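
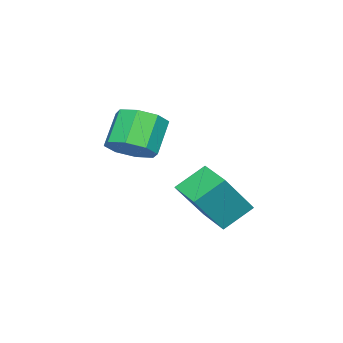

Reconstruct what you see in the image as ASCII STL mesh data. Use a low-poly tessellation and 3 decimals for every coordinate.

solid 
facet normal -0.569 0.251 -0.783
outer loop
vertex -3.624 -0.075 0.746
vertex -2.803 1.138 0.538
vertex -2.726 -0.837 -0.15
endloop
endfacet
facet normal -0.555 -0.820 0.141
outer loop
vertex -1.497 -1.378 1.542
vertex -3.624 -0.075 0.746
vertex -2.726 -0.837 -0.15
endloop
endfacet
facet normal -0.569 0.251 -0.783
outer loop
vertex -2.726 -0.837 -0.15
vertex -2.803 1.138 0.538
vertex -1.905 0.377 -0.358
endloop
endfacet
facet normal 0.607 -0.514 -0.606
outer loop
vertex -1.905 0.377 -0.358
vertex -1.497 -1.378 1.542
vertex -2.726 -0.837 -0.15
endloop
endfacet
facet normal -0.607 0.515 0.605
outer loop
vertex -3.624 -0.075 0.746
vertex -1.574 0.597 2.23
vertex -2.803 1.138 0.538
endloop
endfacet
facet normal -0.555 -0.820 0.140
outer loop
vertex -2.395 -0.617 2.438
vertex -3.624 -0.075 0.746
vertex -1.497 -1.378 1.542
endloop
endfacet
facet normal -0.607 0.514 0.606
outer loop
vertex -2.395 -0.617 2.438
vertex -1.574 0.597 2.23
vertex -3.624 -0.075 0.746
endloop
endfacet
facet normal 0.555 0.820 -0.141
outer loop
vertex -2.803 1.138 0.538
vertex -1.574 0.597 2.23
vertex -1.905 0.377 -0.358
endloop
endfacet
facet normal 0.607 -0.515 -0.606
outer loop
vertex -0.676 -0.165 1.334
vertex -1.497 -1.378 1.542
vertex -1.905 0.377 -0.358
endloop
endfacet
facet normal 0.555 0.820 -0.141
outer loop
vertex -1.905 0.377 -0.358
vertex -1.574 0.597 2.23
vertex -0.676 -0.165 1.334
endloop
endfacet
facet normal 0.569 -0.251 0.783
outer loop
vertex -0.676 -0.165 1.334
vertex -2.395 -0.617 2.438
vertex -1.497 -1.378 1.542
endloop
endfacet
facet normal 0.569 -0.251 0.783
outer loop
vertex -1.574 0.597 2.23
vertex -2.395 -0.617 2.438
vertex -0.676 -0.165 1.334
endloop
endfacet
facet normal 0.632 0.055 -0.773
outer loop
vertex -1.989 -4.388 3.103
vertex -2.689 -3.834 2.57
vertex -1.912 -3.604 3.222
endloop
endfacet
facet normal 0.769 -0.169 0.616
outer loop
vertex -1.989 -4.388 3.103
vertex -1.912 -3.604 3.222
vertex -3.05 -4.48 4.402
endloop
endfacet
facet normal 0.769 -0.169 0.616
outer loop
vertex -3.05 -4.48 4.402
vertex -1.912 -3.604 3.222
vertex -2.973 -3.697 4.521
endloop
endfacet
facet normal -0.631 -0.056 0.774
outer loop
vertex -3.05 -4.48 4.402
vertex -2.973 -3.697 4.521
vertex -3.751 -3.926 3.87
endloop
endfacet
facet normal 0.632 0.055 -0.773
outer loop
vertex -1.912 -3.604 3.222
vertex -2.689 -3.834 2.57
vertex -2.29 -2.955 2.959
endloop
endfacet
facet normal 0.612 0.576 0.541
outer loop
vertex -1.912 -3.604 3.222
vertex -2.29 -2.955 2.959
vertex -2.973 -3.697 4.521
endloop
endfacet
facet normal 0.612 0.577 0.541
outer loop
vertex -2.973 -3.697 4.521
vertex -2.29 -2.955 2.959
vertex -3.352 -3.048 4.258
endloop
endfacet
facet normal -0.631 -0.055 0.774
outer loop
vertex -2.973 -3.697 4.521
vertex -3.352 -3.048 4.258
vertex -3.751 -3.926 3.87
endloop
endfacet
facet normal 0.632 0.056 -0.773
outer loop
vertex -2.29 -2.955 2.959
vertex -2.689 -3.834 2.57
vertex -2.903 -2.821 2.468
endloop
endfacet
facet normal 0.096 0.984 0.149
outer loop
vertex -2.29 -2.955 2.959
vertex -2.903 -2.821 2.468
vertex -3.352 -3.048 4.258
endloop
endfacet
facet normal 0.097 0.984 0.149
outer loop
vertex -3.352 -3.048 4.258
vertex -2.903 -2.821 2.468
vertex -3.964 -2.913 3.767
endloop
endfacet
facet normal -0.632 -0.054 0.773
outer loop
vertex -3.352 -3.048 4.258
vertex -3.964 -2.913 3.767
vertex -3.751 -3.926 3.87
endloop
endfacet
facet normal 0.631 0.055 -0.774
outer loop
vertex -2.903 -2.821 2.468
vertex -2.689 -3.834 2.57
vertex -3.39 -3.28 2.038
endloop
endfacet
facet normal -0.476 0.815 -0.331
outer loop
vertex -2.903 -2.821 2.468
vertex -3.39 -3.28 2.038
vertex -3.964 -2.913 3.767
endloop
endfacet
facet normal -0.476 0.815 -0.331
outer loop
vertex -3.964 -2.913 3.767
vertex -3.39 -3.28 2.038
vertex -4.451 -3.372 3.337
endloop
endfacet
facet normal -0.632 -0.054 0.773
outer loop
vertex -3.964 -2.913 3.767
vertex -4.451 -3.372 3.337
vertex -3.751 -3.926 3.87
endloop
endfacet
facet normal 0.631 0.056 -0.774
outer loop
vertex -3.39 -3.28 2.038
vertex -2.689 -3.834 2.57
vertex -3.467 -4.063 1.919
endloop
endfacet
facet normal -0.769 0.169 -0.616
outer loop
vertex -3.39 -3.28 2.038
vertex -3.467 -4.063 1.919
vertex -4.451 -3.372 3.337
endloop
endfacet
facet normal -0.769 0.169 -0.616
outer loop
vertex -4.451 -3.372 3.337
vertex -3.467 -4.063 1.919
vertex -4.528 -4.156 3.218
endloop
endfacet
facet normal -0.632 -0.055 0.773
outer loop
vertex -4.451 -3.372 3.337
vertex -4.528 -4.156 3.218
vertex -3.751 -3.926 3.87
endloop
endfacet
facet normal 0.631 0.055 -0.774
outer loop
vertex -3.467 -4.063 1.919
vertex -2.689 -3.834 2.57
vertex -3.088 -4.712 2.182
endloop
endfacet
facet normal -0.612 -0.577 -0.541
outer loop
vertex -3.467 -4.063 1.919
vertex -3.088 -4.712 2.182
vertex -4.528 -4.156 3.218
endloop
endfacet
facet normal -0.612 -0.576 -0.542
outer loop
vertex -4.528 -4.156 3.218
vertex -3.088 -4.712 2.182
vertex -4.15 -4.805 3.481
endloop
endfacet
facet normal -0.632 -0.055 0.773
outer loop
vertex -4.528 -4.156 3.218
vertex -4.15 -4.805 3.481
vertex -3.751 -3.926 3.87
endloop
endfacet
facet normal 0.632 0.054 -0.773
outer loop
vertex -3.088 -4.712 2.182
vertex -2.689 -3.834 2.57
vertex -2.476 -4.847 2.673
endloop
endfacet
facet normal -0.097 -0.984 -0.150
outer loop
vertex -3.088 -4.712 2.182
vertex -2.476 -4.847 2.673
vertex -4.15 -4.805 3.481
endloop
endfacet
facet normal -0.096 -0.984 -0.148
outer loop
vertex -4.15 -4.805 3.481
vertex -2.476 -4.847 2.673
vertex -3.537 -4.939 3.972
endloop
endfacet
facet normal -0.632 -0.056 0.773
outer loop
vertex -4.15 -4.805 3.481
vertex -3.537 -4.939 3.972
vertex -3.751 -3.926 3.87
endloop
endfacet
facet normal 0.632 0.054 -0.773
outer loop
vertex -2.476 -4.847 2.673
vertex -2.689 -3.834 2.57
vertex -1.989 -4.388 3.103
endloop
endfacet
facet normal 0.476 -0.815 0.331
outer loop
vertex -2.476 -4.847 2.673
vertex -1.989 -4.388 3.103
vertex -3.537 -4.939 3.972
endloop
endfacet
facet normal 0.476 -0.815 0.331
outer loop
vertex -3.537 -4.939 3.972
vertex -1.989 -4.388 3.103
vertex -3.05 -4.48 4.402
endloop
endfacet
facet normal -0.631 -0.055 0.774
outer loop
vertex -3.537 -4.939 3.972
vertex -3.05 -4.48 4.402
vertex -3.751 -3.926 3.87
endloop
endfacet

endsolid


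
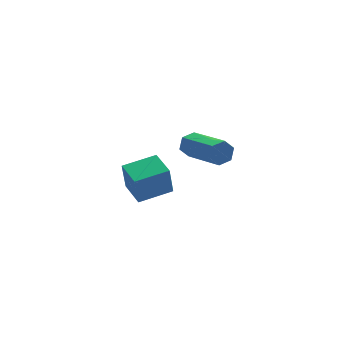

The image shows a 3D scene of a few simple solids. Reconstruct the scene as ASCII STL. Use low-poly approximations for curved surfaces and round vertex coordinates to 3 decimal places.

solid 
facet normal -0.268 0.911 -0.315
outer loop
vertex -1.064 -2.276 1.55
vertex -1.442 -2.223 2.025
vertex -0.863 -2.036 2.073
endloop
endfacet
facet normal 0.906 0.125 -0.405
outer loop
vertex -1.064 -2.276 1.55
vertex -0.863 -2.036 2.073
vertex -0.48 -4.271 2.239
endloop
endfacet
facet normal 0.906 0.125 -0.405
outer loop
vertex -0.48 -4.271 2.239
vertex -0.863 -2.036 2.073
vertex -0.279 -4.031 2.763
endloop
endfacet
facet normal 0.267 -0.911 0.315
outer loop
vertex -0.48 -4.271 2.239
vertex -0.279 -4.031 2.763
vertex -0.858 -4.217 2.715
endloop
endfacet
facet normal -0.268 0.911 -0.314
outer loop
vertex -0.863 -2.036 2.073
vertex -1.442 -2.223 2.025
vertex -1.241 -1.983 2.549
endloop
endfacet
facet normal 0.738 0.403 0.541
outer loop
vertex -0.863 -2.036 2.073
vertex -1.241 -1.983 2.549
vertex -0.279 -4.031 2.763
endloop
endfacet
facet normal 0.738 0.403 0.541
outer loop
vertex -0.279 -4.031 2.763
vertex -1.241 -1.983 2.549
vertex -0.657 -3.978 3.239
endloop
endfacet
facet normal 0.267 -0.911 0.313
outer loop
vertex -0.279 -4.031 2.763
vertex -0.657 -3.978 3.239
vertex -0.858 -4.217 2.715
endloop
endfacet
facet normal -0.267 0.911 -0.315
outer loop
vertex -1.241 -1.983 2.549
vertex -1.442 -2.223 2.025
vertex -1.82 -2.169 2.501
endloop
endfacet
facet normal -0.168 0.278 0.946
outer loop
vertex -1.241 -1.983 2.549
vertex -1.82 -2.169 2.501
vertex -0.657 -3.978 3.239
endloop
endfacet
facet normal -0.169 0.277 0.946
outer loop
vertex -0.657 -3.978 3.239
vertex -1.82 -2.169 2.501
vertex -1.236 -4.164 3.19
endloop
endfacet
facet normal 0.266 -0.911 0.314
outer loop
vertex -0.657 -3.978 3.239
vertex -1.236 -4.164 3.19
vertex -0.858 -4.217 2.715
endloop
endfacet
facet normal -0.267 0.911 -0.315
outer loop
vertex -1.82 -2.169 2.501
vertex -1.442 -2.223 2.025
vertex -2.021 -2.409 1.977
endloop
endfacet
facet normal -0.906 -0.125 0.405
outer loop
vertex -1.82 -2.169 2.501
vertex -2.021 -2.409 1.977
vertex -1.236 -4.164 3.19
endloop
endfacet
facet normal -0.906 -0.125 0.405
outer loop
vertex -1.236 -4.164 3.19
vertex -2.021 -2.409 1.977
vertex -1.437 -4.404 2.667
endloop
endfacet
facet normal 0.268 -0.911 0.315
outer loop
vertex -1.236 -4.164 3.19
vertex -1.437 -4.404 2.667
vertex -0.858 -4.217 2.715
endloop
endfacet
facet normal -0.267 0.911 -0.313
outer loop
vertex -2.021 -2.409 1.977
vertex -1.442 -2.223 2.025
vertex -1.643 -2.462 1.501
endloop
endfacet
facet normal -0.738 -0.403 -0.541
outer loop
vertex -2.021 -2.409 1.977
vertex -1.643 -2.462 1.501
vertex -1.437 -4.404 2.667
endloop
endfacet
facet normal -0.738 -0.403 -0.541
outer loop
vertex -1.437 -4.404 2.667
vertex -1.643 -2.462 1.501
vertex -1.059 -4.457 2.191
endloop
endfacet
facet normal 0.268 -0.911 0.314
outer loop
vertex -1.437 -4.404 2.667
vertex -1.059 -4.457 2.191
vertex -0.858 -4.217 2.715
endloop
endfacet
facet normal -0.266 0.911 -0.314
outer loop
vertex -1.643 -2.462 1.501
vertex -1.442 -2.223 2.025
vertex -1.064 -2.276 1.55
endloop
endfacet
facet normal 0.169 -0.278 -0.946
outer loop
vertex -1.643 -2.462 1.501
vertex -1.064 -2.276 1.55
vertex -1.059 -4.457 2.191
endloop
endfacet
facet normal 0.168 -0.278 -0.946
outer loop
vertex -1.059 -4.457 2.191
vertex -1.064 -2.276 1.55
vertex -0.48 -4.271 2.239
endloop
endfacet
facet normal 0.267 -0.911 0.315
outer loop
vertex -1.059 -4.457 2.191
vertex -0.48 -4.271 2.239
vertex -0.858 -4.217 2.715
endloop
endfacet
facet normal -0.986 -0.085 -0.142
outer loop
vertex -2.913 0.898 -2.182
vertex -3.048 2.298 -2.084
vertex -2.709 1.021 -3.673
endloop
endfacet
facet normal 0.096 -0.993 -0.069
outer loop
vertex -1.072 1.162 -3.436
vertex -2.913 0.898 -2.182
vertex -2.709 1.021 -3.673
endloop
endfacet
facet normal -0.986 -0.084 -0.143
outer loop
vertex -2.709 1.021 -3.673
vertex -3.048 2.298 -2.084
vertex -2.843 2.421 -3.575
endloop
endfacet
facet normal 0.136 0.082 -0.987
outer loop
vertex -2.843 2.421 -3.575
vertex -1.072 1.162 -3.436
vertex -2.709 1.021 -3.673
endloop
endfacet
facet normal -0.136 -0.082 0.987
outer loop
vertex -2.913 0.898 -2.182
vertex -1.411 2.439 -1.847
vertex -3.048 2.298 -2.084
endloop
endfacet
facet normal 0.096 -0.993 -0.069
outer loop
vertex -1.277 1.039 -1.945
vertex -2.913 0.898 -2.182
vertex -1.072 1.162 -3.436
endloop
endfacet
facet normal -0.136 -0.082 0.987
outer loop
vertex -1.277 1.039 -1.945
vertex -1.411 2.439 -1.847
vertex -2.913 0.898 -2.182
endloop
endfacet
facet normal -0.095 0.993 0.069
outer loop
vertex -3.048 2.298 -2.084
vertex -1.411 2.439 -1.847
vertex -2.843 2.421 -3.575
endloop
endfacet
facet normal 0.136 0.082 -0.987
outer loop
vertex -1.207 2.562 -3.338
vertex -1.072 1.162 -3.436
vertex -2.843 2.421 -3.575
endloop
endfacet
facet normal -0.096 0.993 0.069
outer loop
vertex -2.843 2.421 -3.575
vertex -1.411 2.439 -1.847
vertex -1.207 2.562 -3.338
endloop
endfacet
facet normal 0.986 0.085 0.143
outer loop
vertex -1.207 2.562 -3.338
vertex -1.277 1.039 -1.945
vertex -1.072 1.162 -3.436
endloop
endfacet
facet normal 0.986 0.084 0.142
outer loop
vertex -1.411 2.439 -1.847
vertex -1.277 1.039 -1.945
vertex -1.207 2.562 -3.338
endloop
endfacet

endsolid


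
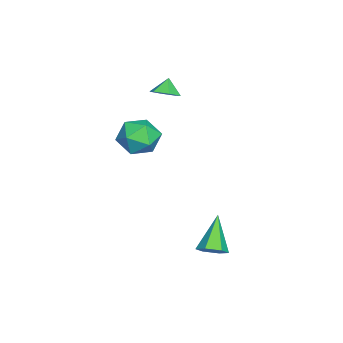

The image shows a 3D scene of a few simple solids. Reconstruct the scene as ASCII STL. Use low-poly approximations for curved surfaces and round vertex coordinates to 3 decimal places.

solid 
facet normal 0.553 -0.069 -0.830
outer loop
vertex -1.389 -2.042 3.19
vertex -2.03 -2.385 2.791
vertex -1.932 -1.561 2.788
endloop
endfacet
facet normal 0.099 0.701 0.706
outer loop
vertex -1.389 -2.042 3.19
vertex -1.932 -1.561 2.788
vertex -2.59 -2.315 3.629
endloop
endfacet
facet normal 0.554 -0.069 -0.830
outer loop
vertex -1.932 -1.561 2.788
vertex -2.03 -2.385 2.791
vertex -2.574 -1.904 2.388
endloop
endfacet
facet normal -0.573 0.780 0.251
outer loop
vertex -1.932 -1.561 2.788
vertex -2.574 -1.904 2.388
vertex -2.59 -2.315 3.629
endloop
endfacet
facet normal 0.553 -0.070 -0.830
outer loop
vertex -2.574 -1.904 2.388
vertex -2.03 -2.385 2.791
vertex -2.672 -2.728 2.392
endloop
endfacet
facet normal -0.993 0.118 0.026
outer loop
vertex -2.574 -1.904 2.388
vertex -2.672 -2.728 2.392
vertex -2.59 -2.315 3.629
endloop
endfacet
facet normal 0.553 -0.069 -0.830
outer loop
vertex -2.672 -2.728 2.392
vertex -2.03 -2.385 2.791
vertex -2.129 -3.209 2.794
endloop
endfacet
facet normal -0.740 -0.621 0.257
outer loop
vertex -2.672 -2.728 2.392
vertex -2.129 -3.209 2.794
vertex -2.59 -2.315 3.629
endloop
endfacet
facet normal 0.554 -0.070 -0.830
outer loop
vertex -2.129 -3.209 2.794
vertex -2.03 -2.385 2.791
vertex -1.487 -2.866 3.194
endloop
endfacet
facet normal -0.069 -0.700 0.711
outer loop
vertex -2.129 -3.209 2.794
vertex -1.487 -2.866 3.194
vertex -2.59 -2.315 3.629
endloop
endfacet
facet normal 0.554 -0.070 -0.830
outer loop
vertex -1.487 -2.866 3.194
vertex -2.03 -2.385 2.791
vertex -1.389 -2.042 3.19
endloop
endfacet
facet normal 0.351 -0.037 0.936
outer loop
vertex -1.487 -2.866 3.194
vertex -1.389 -2.042 3.19
vertex -2.59 -2.315 3.629
endloop
endfacet
facet normal -0.326 0.628 0.706
outer loop
vertex -0.201 -2.14 0.963
vertex -0.824 -3.069 1.502
vertex 0.349 -2.833 1.833
endloop
endfacet
facet normal 0.314 0.829 0.462
outer loop
vertex -0.201 -2.14 0.963
vertex 0.349 -2.833 1.833
vertex 0.976 -2.503 0.814
endloop
endfacet
facet normal 0.258 0.935 -0.242
outer loop
vertex -0.201 -2.14 0.963
vertex 0.976 -2.503 0.814
vertex 0.191 -2.535 -0.146
endloop
endfacet
facet normal -0.416 0.800 -0.432
outer loop
vertex -0.201 -2.14 0.963
vertex 0.191 -2.535 -0.146
vertex -0.921 -2.884 0.279
endloop
endfacet
facet normal -0.777 0.610 0.154
outer loop
vertex -0.201 -2.14 0.963
vertex -0.921 -2.884 0.279
vertex -0.824 -3.069 1.502
endloop
endfacet
facet normal 0.770 0.290 0.568
outer loop
vertex 0.976 -2.503 0.814
vertex 0.349 -2.833 1.833
vertex 1.081 -3.656 1.261
endloop
endfacet
facet normal -0.265 -0.035 0.964
outer loop
vertex 0.349 -2.833 1.833
vertex -0.824 -3.069 1.502
vertex -0.031 -4.005 1.686
endloop
endfacet
facet normal -0.996 -0.064 0.069
outer loop
vertex -0.824 -3.069 1.502
vertex -0.921 -2.884 0.279
vertex -0.816 -4.037 0.726
endloop
endfacet
facet normal -0.412 0.244 -0.878
outer loop
vertex -0.921 -2.884 0.279
vertex 0.191 -2.535 -0.146
vertex -0.189 -3.707 -0.293
endloop
endfacet
facet normal 0.679 0.463 -0.570
outer loop
vertex 0.191 -2.535 -0.146
vertex 0.976 -2.503 0.814
vertex 0.984 -3.471 0.038
endloop
endfacet
facet normal 0.416 -0.800 0.432
outer loop
vertex 0.361 -4.4 0.577
vertex 1.081 -3.656 1.261
vertex -0.031 -4.005 1.686
endloop
endfacet
facet normal -0.258 -0.935 0.242
outer loop
vertex 0.361 -4.4 0.577
vertex -0.031 -4.005 1.686
vertex -0.816 -4.037 0.726
endloop
endfacet
facet normal -0.314 -0.829 -0.462
outer loop
vertex 0.361 -4.4 0.577
vertex -0.816 -4.037 0.726
vertex -0.189 -3.707 -0.293
endloop
endfacet
facet normal 0.326 -0.628 -0.706
outer loop
vertex 0.361 -4.4 0.577
vertex -0.189 -3.707 -0.293
vertex 0.984 -3.471 0.038
endloop
endfacet
facet normal 0.777 -0.610 -0.154
outer loop
vertex 0.361 -4.4 0.577
vertex 0.984 -3.471 0.038
vertex 1.081 -3.656 1.261
endloop
endfacet
facet normal 0.412 -0.244 0.878
outer loop
vertex -0.031 -4.005 1.686
vertex 1.081 -3.656 1.261
vertex 0.349 -2.833 1.833
endloop
endfacet
facet normal -0.679 -0.463 0.570
outer loop
vertex -0.816 -4.037 0.726
vertex -0.031 -4.005 1.686
vertex -0.824 -3.069 1.502
endloop
endfacet
facet normal -0.770 -0.290 -0.568
outer loop
vertex -0.189 -3.707 -0.293
vertex -0.816 -4.037 0.726
vertex -0.921 -2.884 0.279
endloop
endfacet
facet normal 0.265 0.035 -0.964
outer loop
vertex 0.984 -3.471 0.038
vertex -0.189 -3.707 -0.293
vertex 0.191 -2.535 -0.146
endloop
endfacet
facet normal 0.996 0.064 -0.069
outer loop
vertex 1.081 -3.656 1.261
vertex 0.984 -3.471 0.038
vertex 0.976 -2.503 0.814
endloop
endfacet
facet normal 0.695 0.010 -0.719
outer loop
vertex 4.782 1.858 -3.677
vertex 4.357 1.31 -4.095
vertex 4.225 2.101 -4.212
endloop
endfacet
facet normal -0.013 0.905 0.425
outer loop
vertex 4.782 1.858 -3.677
vertex 4.225 2.101 -4.212
vertex 2.843 1.29 -2.525
endloop
endfacet
facet normal 0.693 0.009 -0.720
outer loop
vertex 4.225 2.101 -4.212
vertex 4.357 1.31 -4.095
vertex 3.799 1.553 -4.629
endloop
endfacet
facet normal -0.681 0.698 -0.222
outer loop
vertex 4.225 2.101 -4.212
vertex 3.799 1.553 -4.629
vertex 2.843 1.29 -2.525
endloop
endfacet
facet normal 0.693 0.009 -0.720
outer loop
vertex 3.799 1.553 -4.629
vertex 4.357 1.31 -4.095
vertex 3.931 0.762 -4.512
endloop
endfacet
facet normal -0.880 -0.210 -0.426
outer loop
vertex 3.799 1.553 -4.629
vertex 3.931 0.762 -4.512
vertex 2.843 1.29 -2.525
endloop
endfacet
facet normal 0.693 0.009 -0.720
outer loop
vertex 3.931 0.762 -4.512
vertex 4.357 1.31 -4.095
vertex 4.489 0.52 -3.978
endloop
endfacet
facet normal -0.411 -0.911 0.017
outer loop
vertex 3.931 0.762 -4.512
vertex 4.489 0.52 -3.978
vertex 2.843 1.29 -2.525
endloop
endfacet
facet normal 0.695 0.010 -0.719
outer loop
vertex 4.489 0.52 -3.978
vertex 4.357 1.31 -4.095
vertex 4.914 1.068 -3.56
endloop
endfacet
facet normal 0.256 -0.704 0.663
outer loop
vertex 4.489 0.52 -3.978
vertex 4.914 1.068 -3.56
vertex 2.843 1.29 -2.525
endloop
endfacet
facet normal 0.695 0.010 -0.719
outer loop
vertex 4.914 1.068 -3.56
vertex 4.357 1.31 -4.095
vertex 4.782 1.858 -3.677
endloop
endfacet
facet normal 0.455 0.204 0.867
outer loop
vertex 4.914 1.068 -3.56
vertex 4.782 1.858 -3.677
vertex 2.843 1.29 -2.525
endloop
endfacet

endsolid


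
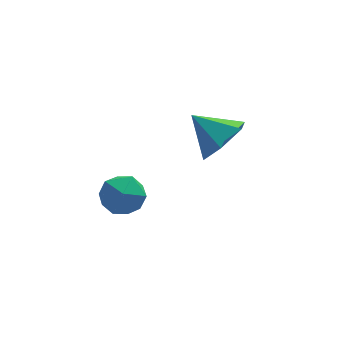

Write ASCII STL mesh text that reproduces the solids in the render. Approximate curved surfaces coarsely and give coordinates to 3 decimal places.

solid 
facet normal -0.129 -0.142 0.981
outer loop
vertex -1.728 -2.426 -1.56
vertex -1.262 -3.187 -1.609
vertex -0.842 -2.415 -1.442
endloop
endfacet
facet normal -0.117 0.554 0.824
outer loop
vertex -1.728 -2.426 -1.56
vertex -0.842 -2.415 -1.442
vertex -1.236 -1.776 -1.927
endloop
endfacet
facet normal -0.638 0.683 0.355
outer loop
vertex -1.728 -2.426 -1.56
vertex -1.236 -1.776 -1.927
vertex -1.899 -2.152 -2.394
endloop
endfacet
facet normal -0.973 0.068 0.222
outer loop
vertex -1.728 -2.426 -1.56
vertex -1.899 -2.152 -2.394
vertex -1.915 -3.024 -2.197
endloop
endfacet
facet normal -0.659 -0.442 0.609
outer loop
vertex -1.728 -2.426 -1.56
vertex -1.915 -3.024 -2.197
vertex -1.262 -3.187 -1.609
endloop
endfacet
facet normal 0.507 0.697 0.507
outer loop
vertex -1.236 -1.776 -1.927
vertex -0.842 -2.415 -1.442
vertex -0.465 -2.136 -2.203
endloop
endfacet
facet normal 0.486 -0.429 0.762
outer loop
vertex -0.842 -2.415 -1.442
vertex -1.262 -3.187 -1.609
vertex -0.481 -3.008 -2.006
endloop
endfacet
facet normal -0.371 -0.915 0.158
outer loop
vertex -1.262 -3.187 -1.609
vertex -1.915 -3.024 -2.197
vertex -1.144 -3.384 -2.473
endloop
endfacet
facet normal -0.879 -0.090 -0.468
outer loop
vertex -1.915 -3.024 -2.197
vertex -1.899 -2.152 -2.394
vertex -1.538 -2.745 -2.958
endloop
endfacet
facet normal -0.336 0.907 -0.253
outer loop
vertex -1.899 -2.152 -2.394
vertex -1.236 -1.776 -1.927
vertex -1.118 -1.973 -2.791
endloop
endfacet
facet normal 0.973 -0.068 -0.222
outer loop
vertex -0.652 -2.734 -2.84
vertex -0.465 -2.136 -2.203
vertex -0.481 -3.008 -2.006
endloop
endfacet
facet normal 0.638 -0.683 -0.355
outer loop
vertex -0.652 -2.734 -2.84
vertex -0.481 -3.008 -2.006
vertex -1.144 -3.384 -2.473
endloop
endfacet
facet normal 0.117 -0.554 -0.824
outer loop
vertex -0.652 -2.734 -2.84
vertex -1.144 -3.384 -2.473
vertex -1.538 -2.745 -2.958
endloop
endfacet
facet normal 0.129 0.142 -0.981
outer loop
vertex -0.652 -2.734 -2.84
vertex -1.538 -2.745 -2.958
vertex -1.118 -1.973 -2.791
endloop
endfacet
facet normal 0.659 0.442 -0.609
outer loop
vertex -0.652 -2.734 -2.84
vertex -1.118 -1.973 -2.791
vertex -0.465 -2.136 -2.203
endloop
endfacet
facet normal 0.879 0.090 0.468
outer loop
vertex -0.481 -3.008 -2.006
vertex -0.465 -2.136 -2.203
vertex -0.842 -2.415 -1.442
endloop
endfacet
facet normal 0.336 -0.907 0.253
outer loop
vertex -1.144 -3.384 -2.473
vertex -0.481 -3.008 -2.006
vertex -1.262 -3.187 -1.609
endloop
endfacet
facet normal -0.507 -0.697 -0.507
outer loop
vertex -1.538 -2.745 -2.958
vertex -1.144 -3.384 -2.473
vertex -1.915 -3.024 -2.197
endloop
endfacet
facet normal -0.486 0.429 -0.762
outer loop
vertex -1.118 -1.973 -2.791
vertex -1.538 -2.745 -2.958
vertex -1.899 -2.152 -2.394
endloop
endfacet
facet normal 0.371 0.915 -0.158
outer loop
vertex -0.465 -2.136 -2.203
vertex -1.118 -1.973 -2.791
vertex -1.236 -1.776 -1.927
endloop
endfacet
facet normal 0.648 -0.474 -0.596
outer loop
vertex 3.325 0.423 -1.888
vertex 2.812 0.822 -2.763
vertex 3.634 1.378 -2.312
endloop
endfacet
facet normal 0.268 0.317 0.910
outer loop
vertex 3.325 0.423 -1.888
vertex 3.634 1.378 -2.312
vertex 1.808 1.558 -1.837
endloop
endfacet
facet normal 0.648 -0.473 -0.597
outer loop
vertex 3.634 1.378 -2.312
vertex 2.812 0.822 -2.763
vertex 3.12 1.778 -3.187
endloop
endfacet
facet normal 0.176 0.930 0.322
outer loop
vertex 3.634 1.378 -2.312
vertex 3.12 1.778 -3.187
vertex 1.808 1.558 -1.837
endloop
endfacet
facet normal 0.647 -0.473 -0.597
outer loop
vertex 3.12 1.778 -3.187
vertex 2.812 0.822 -2.763
vertex 2.298 1.222 -3.637
endloop
endfacet
facet normal -0.429 0.859 -0.277
outer loop
vertex 3.12 1.778 -3.187
vertex 2.298 1.222 -3.637
vertex 1.808 1.558 -1.837
endloop
endfacet
facet normal 0.647 -0.474 -0.597
outer loop
vertex 2.298 1.222 -3.637
vertex 2.812 0.822 -2.763
vertex 1.989 0.267 -3.213
endloop
endfacet
facet normal -0.941 0.176 -0.289
outer loop
vertex 2.298 1.222 -3.637
vertex 1.989 0.267 -3.213
vertex 1.808 1.558 -1.837
endloop
endfacet
facet normal 0.647 -0.475 -0.597
outer loop
vertex 1.989 0.267 -3.213
vertex 2.812 0.822 -2.763
vertex 2.503 -0.133 -2.338
endloop
endfacet
facet normal -0.848 -0.437 0.299
outer loop
vertex 1.989 0.267 -3.213
vertex 2.503 -0.133 -2.338
vertex 1.808 1.558 -1.837
endloop
endfacet
facet normal 0.647 -0.475 -0.596
outer loop
vertex 2.503 -0.133 -2.338
vertex 2.812 0.822 -2.763
vertex 3.325 0.423 -1.888
endloop
endfacet
facet normal -0.244 -0.366 0.898
outer loop
vertex 2.503 -0.133 -2.338
vertex 3.325 0.423 -1.888
vertex 1.808 1.558 -1.837
endloop
endfacet

endsolid


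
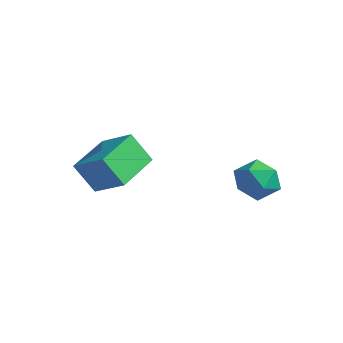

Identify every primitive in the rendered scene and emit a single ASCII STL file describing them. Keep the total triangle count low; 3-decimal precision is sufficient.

solid 
facet normal -0.861 0.073 0.503
outer loop
vertex 2.821 1.902 -2.277
vertex 2.953 0.99 -1.919
vertex 3.307 1.77 -1.426
endloop
endfacet
facet normal -0.556 0.713 0.428
outer loop
vertex 2.821 1.902 -2.277
vertex 3.307 1.77 -1.426
vertex 3.637 2.425 -2.088
endloop
endfacet
facet normal -0.474 0.838 -0.270
outer loop
vertex 2.821 1.902 -2.277
vertex 3.637 2.425 -2.088
vertex 3.488 2.05 -2.99
endloop
endfacet
facet normal -0.730 0.275 -0.626
outer loop
vertex 2.821 1.902 -2.277
vertex 3.488 2.05 -2.99
vertex 3.065 1.163 -2.886
endloop
endfacet
facet normal -0.969 -0.198 -0.148
outer loop
vertex 2.821 1.902 -2.277
vertex 3.065 1.163 -2.886
vertex 2.953 0.99 -1.919
endloop
endfacet
facet normal 0.093 0.684 0.723
outer loop
vertex 3.637 2.425 -2.088
vertex 3.307 1.77 -1.426
vertex 4.275 1.837 -1.614
endloop
endfacet
facet normal -0.400 -0.353 0.846
outer loop
vertex 3.307 1.77 -1.426
vertex 2.953 0.99 -1.919
vertex 3.852 0.95 -1.51
endloop
endfacet
facet normal -0.575 -0.791 -0.208
outer loop
vertex 2.953 0.99 -1.919
vertex 3.065 1.163 -2.886
vertex 3.703 0.575 -2.412
endloop
endfacet
facet normal -0.189 -0.025 -0.982
outer loop
vertex 3.065 1.163 -2.886
vertex 3.488 2.05 -2.99
vertex 4.033 1.23 -3.074
endloop
endfacet
facet normal 0.224 0.886 -0.405
outer loop
vertex 3.488 2.05 -2.99
vertex 3.637 2.425 -2.088
vertex 4.387 2.01 -2.581
endloop
endfacet
facet normal 0.730 -0.275 0.626
outer loop
vertex 4.519 1.098 -2.223
vertex 4.275 1.837 -1.614
vertex 3.852 0.95 -1.51
endloop
endfacet
facet normal 0.474 -0.838 0.270
outer loop
vertex 4.519 1.098 -2.223
vertex 3.852 0.95 -1.51
vertex 3.703 0.575 -2.412
endloop
endfacet
facet normal 0.556 -0.713 -0.428
outer loop
vertex 4.519 1.098 -2.223
vertex 3.703 0.575 -2.412
vertex 4.033 1.23 -3.074
endloop
endfacet
facet normal 0.861 -0.073 -0.503
outer loop
vertex 4.519 1.098 -2.223
vertex 4.033 1.23 -3.074
vertex 4.387 2.01 -2.581
endloop
endfacet
facet normal 0.969 0.198 0.148
outer loop
vertex 4.519 1.098 -2.223
vertex 4.387 2.01 -2.581
vertex 4.275 1.837 -1.614
endloop
endfacet
facet normal 0.189 0.025 0.982
outer loop
vertex 3.852 0.95 -1.51
vertex 4.275 1.837 -1.614
vertex 3.307 1.77 -1.426
endloop
endfacet
facet normal -0.224 -0.886 0.405
outer loop
vertex 3.703 0.575 -2.412
vertex 3.852 0.95 -1.51
vertex 2.953 0.99 -1.919
endloop
endfacet
facet normal -0.093 -0.684 -0.723
outer loop
vertex 4.033 1.23 -3.074
vertex 3.703 0.575 -2.412
vertex 3.065 1.163 -2.886
endloop
endfacet
facet normal 0.400 0.353 -0.846
outer loop
vertex 4.387 2.01 -2.581
vertex 4.033 1.23 -3.074
vertex 3.488 2.05 -2.99
endloop
endfacet
facet normal 0.575 0.791 0.208
outer loop
vertex 4.275 1.837 -1.614
vertex 4.387 2.01 -2.581
vertex 3.637 2.425 -2.088
endloop
endfacet
facet normal -0.369 -0.376 0.850
outer loop
vertex 0.802 -3.233 -0.939
vertex 0.028 -1.426 -0.476
vertex -0.511 -3.607 -1.674
endloop
endfacet
facet normal 0.383 -0.895 -0.229
outer loop
vertex 0.032 -3.054 -2.924
vertex 0.802 -3.233 -0.939
vertex -0.511 -3.607 -1.674
endloop
endfacet
facet normal -0.369 -0.376 0.850
outer loop
vertex -0.511 -3.607 -1.674
vertex 0.028 -1.426 -0.476
vertex -1.284 -1.799 -1.211
endloop
endfacet
facet normal -0.847 -0.241 -0.474
outer loop
vertex -1.284 -1.799 -1.211
vertex 0.032 -3.054 -2.924
vertex -0.511 -3.607 -1.674
endloop
endfacet
facet normal 0.847 0.241 0.474
outer loop
vertex 0.802 -3.233 -0.939
vertex 0.571 -0.873 -1.726
vertex 0.028 -1.426 -0.476
endloop
endfacet
facet normal 0.383 -0.895 -0.229
outer loop
vertex 1.344 -2.681 -2.189
vertex 0.802 -3.233 -0.939
vertex 0.032 -3.054 -2.924
endloop
endfacet
facet normal 0.847 0.241 0.474
outer loop
vertex 1.344 -2.681 -2.189
vertex 0.571 -0.873 -1.726
vertex 0.802 -3.233 -0.939
endloop
endfacet
facet normal -0.383 0.895 0.230
outer loop
vertex 0.028 -1.426 -0.476
vertex 0.571 -0.873 -1.726
vertex -1.284 -1.799 -1.211
endloop
endfacet
facet normal -0.847 -0.241 -0.474
outer loop
vertex -0.742 -1.247 -2.461
vertex 0.032 -3.054 -2.924
vertex -1.284 -1.799 -1.211
endloop
endfacet
facet normal -0.383 0.895 0.229
outer loop
vertex -1.284 -1.799 -1.211
vertex 0.571 -0.873 -1.726
vertex -0.742 -1.247 -2.461
endloop
endfacet
facet normal 0.369 0.376 -0.850
outer loop
vertex -0.742 -1.247 -2.461
vertex 1.344 -2.681 -2.189
vertex 0.032 -3.054 -2.924
endloop
endfacet
facet normal 0.369 0.375 -0.850
outer loop
vertex 0.571 -0.873 -1.726
vertex 1.344 -2.681 -2.189
vertex -0.742 -1.247 -2.461
endloop
endfacet

endsolid


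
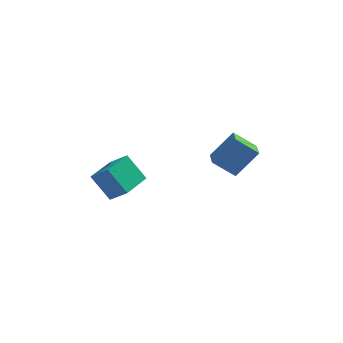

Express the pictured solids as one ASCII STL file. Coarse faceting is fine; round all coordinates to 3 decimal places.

solid 
facet normal -0.548 0.260 0.795
outer loop
vertex -2.013 -2.128 1.005
vertex -1.294 -0.755 1.052
vertex -2.702 -1.746 0.405
endloop
endfacet
facet normal -0.464 -0.885 -0.030
outer loop
vertex -1.946 -2.105 -0.692
vertex -2.013 -2.128 1.005
vertex -2.702 -1.746 0.405
endloop
endfacet
facet normal -0.548 0.260 0.795
outer loop
vertex -2.702 -1.746 0.405
vertex -1.294 -0.755 1.052
vertex -1.983 -0.374 0.452
endloop
endfacet
facet normal -0.696 0.385 -0.606
outer loop
vertex -1.983 -0.374 0.452
vertex -1.946 -2.105 -0.692
vertex -2.702 -1.746 0.405
endloop
endfacet
facet normal 0.696 -0.385 0.606
outer loop
vertex -2.013 -2.128 1.005
vertex -0.538 -1.114 -0.045
vertex -1.294 -0.755 1.052
endloop
endfacet
facet normal -0.463 -0.886 -0.030
outer loop
vertex -1.257 -2.486 -0.092
vertex -2.013 -2.128 1.005
vertex -1.946 -2.105 -0.692
endloop
endfacet
facet normal 0.696 -0.386 0.606
outer loop
vertex -1.257 -2.486 -0.092
vertex -0.538 -1.114 -0.045
vertex -2.013 -2.128 1.005
endloop
endfacet
facet normal 0.464 0.885 0.030
outer loop
vertex -1.294 -0.755 1.052
vertex -0.538 -1.114 -0.045
vertex -1.983 -0.374 0.452
endloop
endfacet
facet normal -0.696 0.385 -0.606
outer loop
vertex -1.227 -0.732 -0.645
vertex -1.946 -2.105 -0.692
vertex -1.983 -0.374 0.452
endloop
endfacet
facet normal 0.464 0.885 0.031
outer loop
vertex -1.983 -0.374 0.452
vertex -0.538 -1.114 -0.045
vertex -1.227 -0.732 -0.645
endloop
endfacet
facet normal 0.548 -0.260 -0.795
outer loop
vertex -1.227 -0.732 -0.645
vertex -1.257 -2.486 -0.092
vertex -1.946 -2.105 -0.692
endloop
endfacet
facet normal 0.548 -0.260 -0.795
outer loop
vertex -0.538 -1.114 -0.045
vertex -1.257 -2.486 -0.092
vertex -1.227 -0.732 -0.645
endloop
endfacet
facet normal -0.616 -0.171 -0.769
outer loop
vertex 2.082 0.237 0.096
vertex 2.024 1.367 -0.109
vertex 3.034 0.151 -0.647
endloop
endfacet
facet normal 0.051 -0.983 0.178
outer loop
vertex 3.976 0.413 0.529
vertex 2.082 0.237 0.096
vertex 3.034 0.151 -0.647
endloop
endfacet
facet normal -0.616 -0.172 -0.769
outer loop
vertex 3.034 0.151 -0.647
vertex 2.024 1.367 -0.109
vertex 2.975 1.281 -0.852
endloop
endfacet
facet normal 0.786 -0.070 -0.614
outer loop
vertex 2.975 1.281 -0.852
vertex 3.976 0.413 0.529
vertex 3.034 0.151 -0.647
endloop
endfacet
facet normal -0.786 0.071 0.614
outer loop
vertex 2.082 0.237 0.096
vertex 2.966 1.629 1.067
vertex 2.024 1.367 -0.109
endloop
endfacet
facet normal 0.051 -0.983 0.178
outer loop
vertex 3.025 0.499 1.272
vertex 2.082 0.237 0.096
vertex 3.976 0.413 0.529
endloop
endfacet
facet normal -0.786 0.070 0.614
outer loop
vertex 3.025 0.499 1.272
vertex 2.966 1.629 1.067
vertex 2.082 0.237 0.096
endloop
endfacet
facet normal -0.051 0.983 -0.178
outer loop
vertex 2.024 1.367 -0.109
vertex 2.966 1.629 1.067
vertex 2.975 1.281 -0.852
endloop
endfacet
facet normal 0.786 -0.071 -0.614
outer loop
vertex 3.918 1.543 0.324
vertex 3.976 0.413 0.529
vertex 2.975 1.281 -0.852
endloop
endfacet
facet normal -0.050 0.983 -0.178
outer loop
vertex 2.975 1.281 -0.852
vertex 2.966 1.629 1.067
vertex 3.918 1.543 0.324
endloop
endfacet
facet normal 0.616 0.171 0.769
outer loop
vertex 3.918 1.543 0.324
vertex 3.025 0.499 1.272
vertex 3.976 0.413 0.529
endloop
endfacet
facet normal 0.616 0.172 0.769
outer loop
vertex 2.966 1.629 1.067
vertex 3.025 0.499 1.272
vertex 3.918 1.543 0.324
endloop
endfacet

endsolid


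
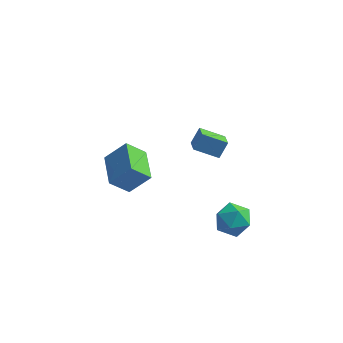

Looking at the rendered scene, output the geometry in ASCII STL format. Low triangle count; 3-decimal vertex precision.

solid 
facet normal -0.665 -0.232 -0.710
outer loop
vertex -4.411 1.349 -3.634
vertex -5.175 3.183 -3.518
vertex -3.482 1.801 -4.652
endloop
endfacet
facet normal 0.384 -0.921 -0.059
outer loop
vertex -2.405 2.177 -3.502
vertex -4.411 1.349 -3.634
vertex -3.482 1.801 -4.652
endloop
endfacet
facet normal -0.665 -0.233 -0.709
outer loop
vertex -3.482 1.801 -4.652
vertex -5.175 3.183 -3.518
vertex -4.247 3.634 -4.536
endloop
endfacet
facet normal 0.641 0.312 -0.702
outer loop
vertex -4.247 3.634 -4.536
vertex -2.405 2.177 -3.502
vertex -3.482 1.801 -4.652
endloop
endfacet
facet normal -0.641 -0.311 0.702
outer loop
vertex -4.411 1.349 -3.634
vertex -4.098 3.559 -2.368
vertex -5.175 3.183 -3.518
endloop
endfacet
facet normal 0.384 -0.921 -0.058
outer loop
vertex -3.333 1.726 -2.484
vertex -4.411 1.349 -3.634
vertex -2.405 2.177 -3.502
endloop
endfacet
facet normal -0.640 -0.312 0.702
outer loop
vertex -3.333 1.726 -2.484
vertex -4.098 3.559 -2.368
vertex -4.411 1.349 -3.634
endloop
endfacet
facet normal -0.384 0.922 0.058
outer loop
vertex -5.175 3.183 -3.518
vertex -4.098 3.559 -2.368
vertex -4.247 3.634 -4.536
endloop
endfacet
facet normal 0.640 0.311 -0.702
outer loop
vertex -3.169 4.011 -3.386
vertex -2.405 2.177 -3.502
vertex -4.247 3.634 -4.536
endloop
endfacet
facet normal -0.384 0.921 0.058
outer loop
vertex -4.247 3.634 -4.536
vertex -4.098 3.559 -2.368
vertex -3.169 4.011 -3.386
endloop
endfacet
facet normal 0.665 0.232 0.709
outer loop
vertex -3.169 4.011 -3.386
vertex -3.333 1.726 -2.484
vertex -2.405 2.177 -3.502
endloop
endfacet
facet normal 0.665 0.233 0.710
outer loop
vertex -4.098 3.559 -2.368
vertex -3.333 1.726 -2.484
vertex -3.169 4.011 -3.386
endloop
endfacet
facet normal -0.828 0.303 0.471
outer loop
vertex 1.378 0.573 -3.931
vertex 1.587 -0.087 -3.139
vertex 1.96 0.896 -3.116
endloop
endfacet
facet normal -0.557 0.827 0.070
outer loop
vertex 1.378 0.573 -3.931
vertex 1.96 0.896 -3.116
vertex 2.233 1.163 -4.096
endloop
endfacet
facet normal -0.528 0.596 -0.605
outer loop
vertex 1.378 0.573 -3.931
vertex 2.233 1.163 -4.096
vertex 2.029 0.345 -4.724
endloop
endfacet
facet normal -0.781 -0.071 -0.621
outer loop
vertex 1.378 0.573 -3.931
vertex 2.029 0.345 -4.724
vertex 1.63 -0.427 -4.133
endloop
endfacet
facet normal -0.967 -0.253 0.045
outer loop
vertex 1.378 0.573 -3.931
vertex 1.63 -0.427 -4.133
vertex 1.587 -0.087 -3.139
endloop
endfacet
facet normal 0.111 0.951 0.290
outer loop
vertex 2.233 1.163 -4.096
vertex 1.96 0.896 -3.116
vertex 2.97 0.867 -3.407
endloop
endfacet
facet normal -0.327 0.102 0.939
outer loop
vertex 1.96 0.896 -3.116
vertex 1.587 -0.087 -3.139
vertex 2.571 0.095 -2.816
endloop
endfacet
facet normal -0.552 -0.796 0.248
outer loop
vertex 1.587 -0.087 -3.139
vertex 1.63 -0.427 -4.133
vertex 2.367 -0.723 -3.444
endloop
endfacet
facet normal -0.253 -0.502 -0.827
outer loop
vertex 1.63 -0.427 -4.133
vertex 2.029 0.345 -4.724
vertex 2.64 -0.456 -4.424
endloop
endfacet
facet normal 0.157 0.577 -0.802
outer loop
vertex 2.029 0.345 -4.724
vertex 2.233 1.163 -4.096
vertex 3.013 0.527 -4.401
endloop
endfacet
facet normal 0.781 0.071 0.621
outer loop
vertex 3.222 -0.133 -3.609
vertex 2.97 0.867 -3.407
vertex 2.571 0.095 -2.816
endloop
endfacet
facet normal 0.528 -0.596 0.605
outer loop
vertex 3.222 -0.133 -3.609
vertex 2.571 0.095 -2.816
vertex 2.367 -0.723 -3.444
endloop
endfacet
facet normal 0.557 -0.827 -0.070
outer loop
vertex 3.222 -0.133 -3.609
vertex 2.367 -0.723 -3.444
vertex 2.64 -0.456 -4.424
endloop
endfacet
facet normal 0.828 -0.303 -0.471
outer loop
vertex 3.222 -0.133 -3.609
vertex 2.64 -0.456 -4.424
vertex 3.013 0.527 -4.401
endloop
endfacet
facet normal 0.967 0.253 -0.045
outer loop
vertex 3.222 -0.133 -3.609
vertex 3.013 0.527 -4.401
vertex 2.97 0.867 -3.407
endloop
endfacet
facet normal 0.253 0.502 0.827
outer loop
vertex 2.571 0.095 -2.816
vertex 2.97 0.867 -3.407
vertex 1.96 0.896 -3.116
endloop
endfacet
facet normal -0.157 -0.577 0.802
outer loop
vertex 2.367 -0.723 -3.444
vertex 2.571 0.095 -2.816
vertex 1.587 -0.087 -3.139
endloop
endfacet
facet normal -0.111 -0.951 -0.290
outer loop
vertex 2.64 -0.456 -4.424
vertex 2.367 -0.723 -3.444
vertex 1.63 -0.427 -4.133
endloop
endfacet
facet normal 0.327 -0.102 -0.939
outer loop
vertex 3.013 0.527 -4.401
vertex 2.64 -0.456 -4.424
vertex 2.029 0.345 -4.724
endloop
endfacet
facet normal 0.552 0.796 -0.248
outer loop
vertex 2.97 0.867 -3.407
vertex 3.013 0.527 -4.401
vertex 2.233 1.163 -4.096
endloop
endfacet
facet normal -0.888 -0.149 0.435
outer loop
vertex 0.342 1.638 1.461
vertex 0.011 2.475 1.072
vertex 0.027 1.134 0.645
endloop
endfacet
facet normal 0.337 -0.854 0.397
outer loop
vertex 1.289 1.345 0.028
vertex 0.342 1.638 1.461
vertex 0.027 1.134 0.645
endloop
endfacet
facet normal -0.889 -0.149 0.433
outer loop
vertex 0.027 1.134 0.645
vertex 0.011 2.475 1.072
vertex -0.303 1.97 0.255
endloop
endfacet
facet normal -0.311 -0.500 -0.808
outer loop
vertex -0.303 1.97 0.255
vertex 1.289 1.345 0.028
vertex 0.027 1.134 0.645
endloop
endfacet
facet normal 0.312 0.499 0.809
outer loop
vertex 0.342 1.638 1.461
vertex 1.273 2.686 0.455
vertex 0.011 2.475 1.072
endloop
endfacet
facet normal 0.338 -0.853 0.398
outer loop
vertex 1.603 1.85 0.845
vertex 0.342 1.638 1.461
vertex 1.289 1.345 0.028
endloop
endfacet
facet normal 0.311 0.500 0.808
outer loop
vertex 1.603 1.85 0.845
vertex 1.273 2.686 0.455
vertex 0.342 1.638 1.461
endloop
endfacet
facet normal -0.337 0.853 -0.398
outer loop
vertex 0.011 2.475 1.072
vertex 1.273 2.686 0.455
vertex -0.303 1.97 0.255
endloop
endfacet
facet normal -0.311 -0.499 -0.809
outer loop
vertex 0.958 2.182 -0.361
vertex 1.289 1.345 0.028
vertex -0.303 1.97 0.255
endloop
endfacet
facet normal -0.337 0.854 -0.397
outer loop
vertex -0.303 1.97 0.255
vertex 1.273 2.686 0.455
vertex 0.958 2.182 -0.361
endloop
endfacet
facet normal 0.888 0.150 -0.434
outer loop
vertex 0.958 2.182 -0.361
vertex 1.603 1.85 0.845
vertex 1.289 1.345 0.028
endloop
endfacet
facet normal 0.888 0.148 -0.434
outer loop
vertex 1.273 2.686 0.455
vertex 1.603 1.85 0.845
vertex 0.958 2.182 -0.361
endloop
endfacet

endsolid


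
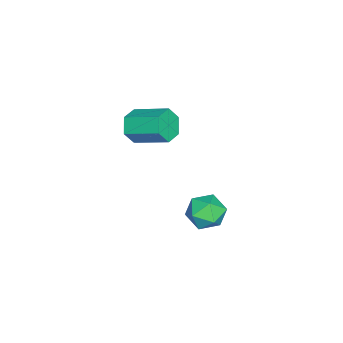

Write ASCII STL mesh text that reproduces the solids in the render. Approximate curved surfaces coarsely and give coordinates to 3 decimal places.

solid 
facet normal -0.995 -0.033 0.089
outer loop
vertex -2.188 0.946 -3.707
vertex -2.125 -0.173 -3.42
vertex -2.078 0.639 -2.597
endloop
endfacet
facet normal -0.747 0.618 0.245
outer loop
vertex -2.188 0.946 -3.707
vertex -2.078 0.639 -2.597
vertex -1.474 1.534 -3.012
endloop
endfacet
facet normal -0.393 0.860 -0.324
outer loop
vertex -2.188 0.946 -3.707
vertex -1.474 1.534 -3.012
vertex -1.148 1.276 -4.092
endloop
endfacet
facet normal -0.422 0.360 -0.832
outer loop
vertex -2.188 0.946 -3.707
vertex -1.148 1.276 -4.092
vertex -1.55 0.221 -4.344
endloop
endfacet
facet normal -0.794 -0.193 -0.576
outer loop
vertex -2.188 0.946 -3.707
vertex -1.55 0.221 -4.344
vertex -2.125 -0.173 -3.42
endloop
endfacet
facet normal -0.283 0.554 0.783
outer loop
vertex -1.474 1.534 -3.012
vertex -2.078 0.639 -2.597
vertex -0.97 0.779 -2.296
endloop
endfacet
facet normal -0.684 -0.499 0.532
outer loop
vertex -2.078 0.639 -2.597
vertex -2.125 -0.173 -3.42
vertex -1.372 -0.276 -2.548
endloop
endfacet
facet normal -0.359 -0.757 -0.546
outer loop
vertex -2.125 -0.173 -3.42
vertex -1.55 0.221 -4.344
vertex -1.046 -0.534 -3.628
endloop
endfacet
facet normal 0.244 0.137 -0.960
outer loop
vertex -1.55 0.221 -4.344
vertex -1.148 1.276 -4.092
vertex -0.442 0.361 -4.043
endloop
endfacet
facet normal 0.290 0.947 -0.139
outer loop
vertex -1.148 1.276 -4.092
vertex -1.474 1.534 -3.012
vertex -0.395 1.173 -3.22
endloop
endfacet
facet normal 0.422 -0.360 0.832
outer loop
vertex -0.332 0.054 -2.933
vertex -0.97 0.779 -2.296
vertex -1.372 -0.276 -2.548
endloop
endfacet
facet normal 0.393 -0.860 0.324
outer loop
vertex -0.332 0.054 -2.933
vertex -1.372 -0.276 -2.548
vertex -1.046 -0.534 -3.628
endloop
endfacet
facet normal 0.747 -0.618 -0.245
outer loop
vertex -0.332 0.054 -2.933
vertex -1.046 -0.534 -3.628
vertex -0.442 0.361 -4.043
endloop
endfacet
facet normal 0.995 0.033 -0.089
outer loop
vertex -0.332 0.054 -2.933
vertex -0.442 0.361 -4.043
vertex -0.395 1.173 -3.22
endloop
endfacet
facet normal 0.794 0.193 0.576
outer loop
vertex -0.332 0.054 -2.933
vertex -0.395 1.173 -3.22
vertex -0.97 0.779 -2.296
endloop
endfacet
facet normal -0.244 -0.137 0.960
outer loop
vertex -1.372 -0.276 -2.548
vertex -0.97 0.779 -2.296
vertex -2.078 0.639 -2.597
endloop
endfacet
facet normal -0.290 -0.947 0.139
outer loop
vertex -1.046 -0.534 -3.628
vertex -1.372 -0.276 -2.548
vertex -2.125 -0.173 -3.42
endloop
endfacet
facet normal 0.283 -0.554 -0.783
outer loop
vertex -0.442 0.361 -4.043
vertex -1.046 -0.534 -3.628
vertex -1.55 0.221 -4.344
endloop
endfacet
facet normal 0.684 0.499 -0.532
outer loop
vertex -0.395 1.173 -3.22
vertex -0.442 0.361 -4.043
vertex -1.148 1.276 -4.092
endloop
endfacet
facet normal 0.359 0.757 0.546
outer loop
vertex -0.97 0.779 -2.296
vertex -0.395 1.173 -3.22
vertex -1.474 1.534 -3.012
endloop
endfacet
facet normal -0.154 -0.913 -0.379
outer loop
vertex -1.165 -3.714 3.198
vertex -1.491 -3.309 2.355
vertex -0.529 -3.517 2.465
endloop
endfacet
facet normal 0.751 -0.358 0.555
outer loop
vertex -1.165 -3.714 3.198
vertex -0.529 -3.517 2.465
vertex -0.844 -1.817 3.987
endloop
endfacet
facet normal 0.750 -0.358 0.556
outer loop
vertex -0.844 -1.817 3.987
vertex -0.529 -3.517 2.465
vertex -0.208 -1.62 3.255
endloop
endfacet
facet normal 0.155 0.912 0.380
outer loop
vertex -0.844 -1.817 3.987
vertex -0.208 -1.62 3.255
vertex -1.169 -1.411 3.145
endloop
endfacet
facet normal -0.154 -0.912 -0.379
outer loop
vertex -0.529 -3.517 2.465
vertex -1.491 -3.309 2.355
vertex -0.854 -3.112 1.623
endloop
endfacet
facet normal 0.932 -0.007 -0.363
outer loop
vertex -0.529 -3.517 2.465
vertex -0.854 -3.112 1.623
vertex -0.208 -1.62 3.255
endloop
endfacet
facet normal 0.932 -0.007 -0.363
outer loop
vertex -0.208 -1.62 3.255
vertex -0.854 -3.112 1.623
vertex -0.533 -1.214 2.412
endloop
endfacet
facet normal 0.155 0.912 0.380
outer loop
vertex -0.208 -1.62 3.255
vertex -0.533 -1.214 2.412
vertex -1.169 -1.411 3.145
endloop
endfacet
facet normal -0.155 -0.912 -0.380
outer loop
vertex -0.854 -3.112 1.623
vertex -1.491 -3.309 2.355
vertex -1.816 -2.903 1.513
endloop
endfacet
facet normal 0.181 0.351 -0.919
outer loop
vertex -0.854 -3.112 1.623
vertex -1.816 -2.903 1.513
vertex -0.533 -1.214 2.412
endloop
endfacet
facet normal 0.181 0.351 -0.919
outer loop
vertex -0.533 -1.214 2.412
vertex -1.816 -2.903 1.513
vertex -1.495 -1.006 2.302
endloop
endfacet
facet normal 0.154 0.913 0.379
outer loop
vertex -0.533 -1.214 2.412
vertex -1.495 -1.006 2.302
vertex -1.169 -1.411 3.145
endloop
endfacet
facet normal -0.155 -0.912 -0.380
outer loop
vertex -1.816 -2.903 1.513
vertex -1.491 -3.309 2.355
vertex -2.452 -3.1 2.245
endloop
endfacet
facet normal -0.750 0.358 -0.556
outer loop
vertex -1.816 -2.903 1.513
vertex -2.452 -3.1 2.245
vertex -1.495 -1.006 2.302
endloop
endfacet
facet normal -0.751 0.358 -0.555
outer loop
vertex -1.495 -1.006 2.302
vertex -2.452 -3.1 2.245
vertex -2.131 -1.203 3.035
endloop
endfacet
facet normal 0.154 0.913 0.379
outer loop
vertex -1.495 -1.006 2.302
vertex -2.131 -1.203 3.035
vertex -1.169 -1.411 3.145
endloop
endfacet
facet normal -0.155 -0.912 -0.380
outer loop
vertex -2.452 -3.1 2.245
vertex -1.491 -3.309 2.355
vertex -2.127 -3.506 3.088
endloop
endfacet
facet normal -0.932 0.007 0.363
outer loop
vertex -2.452 -3.1 2.245
vertex -2.127 -3.506 3.088
vertex -2.131 -1.203 3.035
endloop
endfacet
facet normal -0.932 0.007 0.363
outer loop
vertex -2.131 -1.203 3.035
vertex -2.127 -3.506 3.088
vertex -1.806 -1.608 3.877
endloop
endfacet
facet normal 0.154 0.912 0.379
outer loop
vertex -2.131 -1.203 3.035
vertex -1.806 -1.608 3.877
vertex -1.169 -1.411 3.145
endloop
endfacet
facet normal -0.154 -0.913 -0.379
outer loop
vertex -2.127 -3.506 3.088
vertex -1.491 -3.309 2.355
vertex -1.165 -3.714 3.198
endloop
endfacet
facet normal -0.181 -0.351 0.919
outer loop
vertex -2.127 -3.506 3.088
vertex -1.165 -3.714 3.198
vertex -1.806 -1.608 3.877
endloop
endfacet
facet normal -0.181 -0.351 0.919
outer loop
vertex -1.806 -1.608 3.877
vertex -1.165 -3.714 3.198
vertex -0.844 -1.817 3.987
endloop
endfacet
facet normal 0.155 0.912 0.380
outer loop
vertex -1.806 -1.608 3.877
vertex -0.844 -1.817 3.987
vertex -1.169 -1.411 3.145
endloop
endfacet

endsolid


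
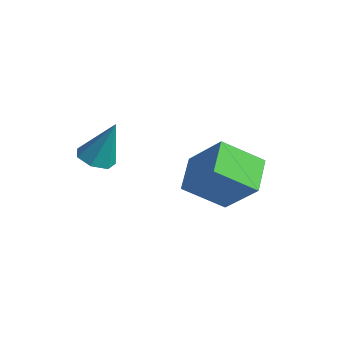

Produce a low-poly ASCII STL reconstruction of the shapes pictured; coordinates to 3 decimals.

solid 
facet normal -0.501 0.784 0.366
outer loop
vertex -0.43 0.03 -0.892
vertex 0.662 1.265 -2.042
vertex -1.884 -0.159 -2.477
endloop
endfacet
facet normal -0.543 -0.615 0.572
outer loop
vertex -1.062 -1.445 -3.078
vertex -0.43 0.03 -0.892
vertex -1.884 -0.159 -2.477
endloop
endfacet
facet normal -0.501 0.784 0.366
outer loop
vertex -1.884 -0.159 -2.477
vertex 0.662 1.265 -2.042
vertex -0.792 1.076 -3.627
endloop
endfacet
facet normal -0.674 -0.088 -0.734
outer loop
vertex -0.792 1.076 -3.627
vertex -1.062 -1.445 -3.078
vertex -1.884 -0.159 -2.477
endloop
endfacet
facet normal 0.674 0.088 0.734
outer loop
vertex -0.43 0.03 -0.892
vertex 1.484 -0.021 -2.643
vertex 0.662 1.265 -2.042
endloop
endfacet
facet normal -0.543 -0.615 0.572
outer loop
vertex 0.392 -1.256 -1.493
vertex -0.43 0.03 -0.892
vertex -1.062 -1.445 -3.078
endloop
endfacet
facet normal 0.674 0.088 0.734
outer loop
vertex 0.392 -1.256 -1.493
vertex 1.484 -0.021 -2.643
vertex -0.43 0.03 -0.892
endloop
endfacet
facet normal 0.543 0.615 -0.572
outer loop
vertex 0.662 1.265 -2.042
vertex 1.484 -0.021 -2.643
vertex -0.792 1.076 -3.627
endloop
endfacet
facet normal -0.674 -0.088 -0.734
outer loop
vertex 0.03 -0.21 -4.228
vertex -1.062 -1.445 -3.078
vertex -0.792 1.076 -3.627
endloop
endfacet
facet normal 0.543 0.615 -0.572
outer loop
vertex -0.792 1.076 -3.627
vertex 1.484 -0.021 -2.643
vertex 0.03 -0.21 -4.228
endloop
endfacet
facet normal 0.501 -0.784 -0.366
outer loop
vertex 0.03 -0.21 -4.228
vertex 0.392 -1.256 -1.493
vertex -1.062 -1.445 -3.078
endloop
endfacet
facet normal 0.501 -0.784 -0.366
outer loop
vertex 1.484 -0.021 -2.643
vertex 0.392 -1.256 -1.493
vertex 0.03 -0.21 -4.228
endloop
endfacet
facet normal -0.251 -0.309 -0.917
outer loop
vertex -1.977 -4.255 -0.998
vertex -2.74 -4.145 -0.826
vertex -2.228 -3.633 -1.139
endloop
endfacet
facet normal 0.927 0.374 0.000
outer loop
vertex -1.977 -4.255 -0.998
vertex -2.228 -3.633 -1.139
vertex -2.26 -3.555 0.926
endloop
endfacet
facet normal -0.252 -0.309 -0.917
outer loop
vertex -2.228 -3.633 -1.139
vertex -2.74 -4.145 -0.826
vertex -2.864 -3.396 -1.044
endloop
endfacet
facet normal 0.345 0.938 -0.030
outer loop
vertex -2.228 -3.633 -1.139
vertex -2.864 -3.396 -1.044
vertex -2.26 -3.555 0.926
endloop
endfacet
facet normal -0.251 -0.309 -0.917
outer loop
vertex -2.864 -3.396 -1.044
vertex -2.74 -4.145 -0.826
vertex -3.407 -3.724 -0.785
endloop
endfacet
facet normal -0.433 0.878 0.204
outer loop
vertex -2.864 -3.396 -1.044
vertex -3.407 -3.724 -0.785
vertex -2.26 -3.555 0.926
endloop
endfacet
facet normal -0.252 -0.310 -0.917
outer loop
vertex -3.407 -3.724 -0.785
vertex -2.74 -4.145 -0.826
vertex -3.448 -4.369 -0.556
endloop
endfacet
facet normal -0.817 0.238 0.524
outer loop
vertex -3.407 -3.724 -0.785
vertex -3.448 -4.369 -0.556
vertex -2.26 -3.555 0.926
endloop
endfacet
facet normal -0.252 -0.310 -0.917
outer loop
vertex -3.448 -4.369 -0.556
vertex -2.74 -4.145 -0.826
vertex -2.956 -4.845 -0.53
endloop
endfacet
facet normal -0.521 -0.500 0.692
outer loop
vertex -3.448 -4.369 -0.556
vertex -2.956 -4.845 -0.53
vertex -2.26 -3.555 0.926
endloop
endfacet
facet normal -0.252 -0.310 -0.917
outer loop
vertex -2.956 -4.845 -0.53
vertex -2.74 -4.145 -0.826
vertex -2.302 -4.795 -0.727
endloop
endfacet
facet normal 0.234 -0.781 0.580
outer loop
vertex -2.956 -4.845 -0.53
vertex -2.302 -4.795 -0.727
vertex -2.26 -3.555 0.926
endloop
endfacet
facet normal -0.251 -0.309 -0.917
outer loop
vertex -2.302 -4.795 -0.727
vertex -2.74 -4.145 -0.826
vertex -1.977 -4.255 -0.998
endloop
endfacet
facet normal 0.879 -0.392 0.272
outer loop
vertex -2.302 -4.795 -0.727
vertex -1.977 -4.255 -0.998
vertex -2.26 -3.555 0.926
endloop
endfacet

endsolid


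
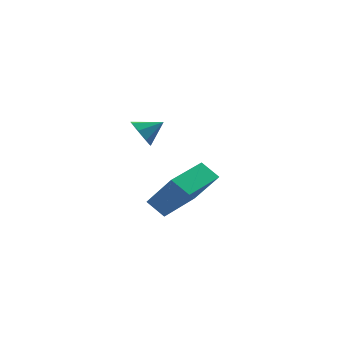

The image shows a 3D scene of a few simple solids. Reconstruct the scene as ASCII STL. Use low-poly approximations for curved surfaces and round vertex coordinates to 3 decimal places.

solid 
facet normal -0.638 -0.769 -0.047
outer loop
vertex 0.734 -3.199 -0.484
vertex 0.129 -2.733 0.113
vertex -0.086 -2.431 -1.916
endloop
endfacet
facet normal 0.625 -0.481 -0.615
outer loop
vertex 1.311 -0.747 -1.813
vertex 0.734 -3.199 -0.484
vertex -0.086 -2.431 -1.916
endloop
endfacet
facet normal -0.639 -0.768 -0.047
outer loop
vertex -0.086 -2.431 -1.916
vertex 0.129 -2.733 0.113
vertex -0.691 -1.964 -1.319
endloop
endfacet
facet normal -0.451 0.422 -0.787
outer loop
vertex -0.691 -1.964 -1.319
vertex 1.311 -0.747 -1.813
vertex -0.086 -2.431 -1.916
endloop
endfacet
facet normal 0.451 -0.422 0.786
outer loop
vertex 0.734 -3.199 -0.484
vertex 1.526 -1.049 0.216
vertex 0.129 -2.733 0.113
endloop
endfacet
facet normal 0.624 -0.481 -0.616
outer loop
vertex 2.131 -1.516 -0.381
vertex 0.734 -3.199 -0.484
vertex 1.311 -0.747 -1.813
endloop
endfacet
facet normal 0.450 -0.422 0.787
outer loop
vertex 2.131 -1.516 -0.381
vertex 1.526 -1.049 0.216
vertex 0.734 -3.199 -0.484
endloop
endfacet
facet normal -0.625 0.480 0.616
outer loop
vertex 0.129 -2.733 0.113
vertex 1.526 -1.049 0.216
vertex -0.691 -1.964 -1.319
endloop
endfacet
facet normal -0.451 0.422 -0.786
outer loop
vertex 0.706 -0.281 -1.216
vertex 1.311 -0.747 -1.813
vertex -0.691 -1.964 -1.319
endloop
endfacet
facet normal -0.625 0.481 0.615
outer loop
vertex -0.691 -1.964 -1.319
vertex 1.526 -1.049 0.216
vertex 0.706 -0.281 -1.216
endloop
endfacet
facet normal 0.638 0.768 0.047
outer loop
vertex 0.706 -0.281 -1.216
vertex 2.131 -1.516 -0.381
vertex 1.311 -0.747 -1.813
endloop
endfacet
facet normal 0.639 0.768 0.046
outer loop
vertex 1.526 -1.049 0.216
vertex 2.131 -1.516 -0.381
vertex 0.706 -0.281 -1.216
endloop
endfacet
facet normal -0.861 -0.119 -0.494
outer loop
vertex -0.014 2.647 -0.238
vertex -0.369 2.525 0.411
vertex -0.215 3.131 -0.004
endloop
endfacet
facet normal 0.773 0.506 -0.383
outer loop
vertex -0.014 2.647 -0.238
vertex -0.215 3.131 -0.004
vertex 0.569 2.655 0.949
endloop
endfacet
facet normal -0.862 -0.119 -0.493
outer loop
vertex -0.215 3.131 -0.004
vertex -0.369 2.525 0.411
vertex -0.506 3.26 0.473
endloop
endfacet
facet normal 0.473 0.880 0.050
outer loop
vertex -0.215 3.131 -0.004
vertex -0.506 3.26 0.473
vertex 0.569 2.655 0.949
endloop
endfacet
facet normal -0.861 -0.119 -0.495
outer loop
vertex -0.506 3.26 0.473
vertex -0.369 2.525 0.411
vertex -0.718 2.959 0.914
endloop
endfacet
facet normal 0.167 0.775 0.609
outer loop
vertex -0.506 3.26 0.473
vertex -0.718 2.959 0.914
vertex 0.569 2.655 0.949
endloop
endfacet
facet normal -0.861 -0.119 -0.494
outer loop
vertex -0.718 2.959 0.914
vertex -0.369 2.525 0.411
vertex -0.725 2.404 1.06
endloop
endfacet
facet normal 0.034 0.254 0.967
outer loop
vertex -0.718 2.959 0.914
vertex -0.725 2.404 1.06
vertex 0.569 2.655 0.949
endloop
endfacet
facet normal -0.861 -0.119 -0.494
outer loop
vertex -0.725 2.404 1.06
vertex -0.369 2.525 0.411
vertex -0.524 1.92 0.826
endloop
endfacet
facet normal 0.152 -0.378 0.913
outer loop
vertex -0.725 2.404 1.06
vertex -0.524 1.92 0.826
vertex 0.569 2.655 0.949
endloop
endfacet
facet normal -0.862 -0.117 -0.493
outer loop
vertex -0.524 1.92 0.826
vertex -0.369 2.525 0.411
vertex -0.233 1.791 0.348
endloop
endfacet
facet normal 0.452 -0.753 0.478
outer loop
vertex -0.524 1.92 0.826
vertex -0.233 1.791 0.348
vertex 0.569 2.655 0.949
endloop
endfacet
facet normal -0.861 -0.117 -0.495
outer loop
vertex -0.233 1.791 0.348
vertex -0.369 2.525 0.411
vertex -0.021 2.092 -0.092
endloop
endfacet
facet normal 0.757 -0.648 -0.079
outer loop
vertex -0.233 1.791 0.348
vertex -0.021 2.092 -0.092
vertex 0.569 2.655 0.949
endloop
endfacet
facet normal -0.862 -0.119 -0.494
outer loop
vertex -0.021 2.092 -0.092
vertex -0.369 2.525 0.411
vertex -0.014 2.647 -0.238
endloop
endfacet
facet normal 0.891 -0.126 -0.437
outer loop
vertex -0.021 2.092 -0.092
vertex -0.014 2.647 -0.238
vertex 0.569 2.655 0.949
endloop
endfacet

endsolid


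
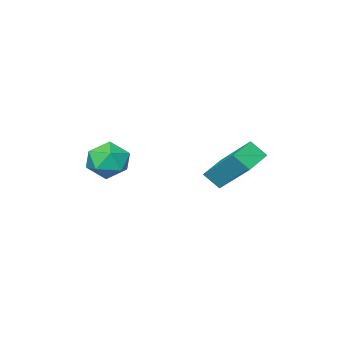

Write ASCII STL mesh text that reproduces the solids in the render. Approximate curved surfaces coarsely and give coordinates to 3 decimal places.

solid 
facet normal -0.921 -0.313 0.231
outer loop
vertex -0.996 0.964 -1.244
vertex -1.154 2.452 0.142
vertex -1.335 1.505 -1.864
endloop
endfacet
facet normal 0.077 -0.730 -0.679
outer loop
vertex -0.146 1.908 -2.162
vertex -0.996 0.964 -1.244
vertex -1.335 1.505 -1.864
endloop
endfacet
facet normal -0.921 -0.313 0.231
outer loop
vertex -1.335 1.505 -1.864
vertex -1.154 2.452 0.142
vertex -1.493 2.993 -0.478
endloop
endfacet
facet normal -0.381 0.608 -0.696
outer loop
vertex -1.493 2.993 -0.478
vertex -0.146 1.908 -2.162
vertex -1.335 1.505 -1.864
endloop
endfacet
facet normal 0.381 -0.608 0.696
outer loop
vertex -0.996 0.964 -1.244
vertex 0.035 2.855 -0.156
vertex -1.154 2.452 0.142
endloop
endfacet
facet normal 0.077 -0.730 -0.679
outer loop
vertex 0.193 1.367 -1.542
vertex -0.996 0.964 -1.244
vertex -0.146 1.908 -2.162
endloop
endfacet
facet normal 0.381 -0.608 0.696
outer loop
vertex 0.193 1.367 -1.542
vertex 0.035 2.855 -0.156
vertex -0.996 0.964 -1.244
endloop
endfacet
facet normal -0.077 0.730 0.679
outer loop
vertex -1.154 2.452 0.142
vertex 0.035 2.855 -0.156
vertex -1.493 2.993 -0.478
endloop
endfacet
facet normal -0.381 0.608 -0.696
outer loop
vertex -0.304 3.396 -0.776
vertex -0.146 1.908 -2.162
vertex -1.493 2.993 -0.478
endloop
endfacet
facet normal -0.077 0.730 0.679
outer loop
vertex -1.493 2.993 -0.478
vertex 0.035 2.855 -0.156
vertex -0.304 3.396 -0.776
endloop
endfacet
facet normal 0.921 0.313 -0.231
outer loop
vertex -0.304 3.396 -0.776
vertex 0.193 1.367 -1.542
vertex -0.146 1.908 -2.162
endloop
endfacet
facet normal 0.921 0.313 -0.231
outer loop
vertex 0.035 2.855 -0.156
vertex 0.193 1.367 -1.542
vertex -0.304 3.396 -0.776
endloop
endfacet
facet normal -0.251 0.438 0.863
outer loop
vertex 3.187 0.872 0.133
vertex 3.563 0.178 0.595
vertex 4.069 0.907 0.372
endloop
endfacet
facet normal -0.133 0.925 0.356
outer loop
vertex 3.187 0.872 0.133
vertex 4.069 0.907 0.372
vertex 3.809 1.189 -0.458
endloop
endfacet
facet normal -0.580 0.794 -0.185
outer loop
vertex 3.187 0.872 0.133
vertex 3.809 1.189 -0.458
vertex 3.142 0.634 -0.749
endloop
endfacet
facet normal -0.974 0.225 -0.011
outer loop
vertex 3.187 0.872 0.133
vertex 3.142 0.634 -0.749
vertex 2.99 0.009 -0.098
endloop
endfacet
facet normal -0.771 0.006 0.636
outer loop
vertex 3.187 0.872 0.133
vertex 2.99 0.009 -0.098
vertex 3.563 0.178 0.595
endloop
endfacet
facet normal 0.533 0.838 0.118
outer loop
vertex 3.809 1.189 -0.458
vertex 4.069 0.907 0.372
vertex 4.57 0.691 -0.362
endloop
endfacet
facet normal 0.342 0.049 0.938
outer loop
vertex 4.069 0.907 0.372
vertex 3.563 0.178 0.595
vertex 4.418 0.066 0.289
endloop
endfacet
facet normal -0.499 -0.652 0.571
outer loop
vertex 3.563 0.178 0.595
vertex 2.99 0.009 -0.098
vertex 3.751 -0.489 -0.002
endloop
endfacet
facet normal -0.827 -0.296 -0.477
outer loop
vertex 2.99 0.009 -0.098
vertex 3.142 0.634 -0.749
vertex 3.491 -0.207 -0.832
endloop
endfacet
facet normal -0.189 0.625 -0.758
outer loop
vertex 3.142 0.634 -0.749
vertex 3.809 1.189 -0.458
vertex 3.997 0.522 -1.055
endloop
endfacet
facet normal 0.974 -0.225 0.011
outer loop
vertex 4.373 -0.172 -0.593
vertex 4.57 0.691 -0.362
vertex 4.418 0.066 0.289
endloop
endfacet
facet normal 0.580 -0.794 0.185
outer loop
vertex 4.373 -0.172 -0.593
vertex 4.418 0.066 0.289
vertex 3.751 -0.489 -0.002
endloop
endfacet
facet normal 0.133 -0.925 -0.356
outer loop
vertex 4.373 -0.172 -0.593
vertex 3.751 -0.489 -0.002
vertex 3.491 -0.207 -0.832
endloop
endfacet
facet normal 0.251 -0.438 -0.863
outer loop
vertex 4.373 -0.172 -0.593
vertex 3.491 -0.207 -0.832
vertex 3.997 0.522 -1.055
endloop
endfacet
facet normal 0.771 -0.006 -0.636
outer loop
vertex 4.373 -0.172 -0.593
vertex 3.997 0.522 -1.055
vertex 4.57 0.691 -0.362
endloop
endfacet
facet normal 0.827 0.296 0.477
outer loop
vertex 4.418 0.066 0.289
vertex 4.57 0.691 -0.362
vertex 4.069 0.907 0.372
endloop
endfacet
facet normal 0.189 -0.625 0.758
outer loop
vertex 3.751 -0.489 -0.002
vertex 4.418 0.066 0.289
vertex 3.563 0.178 0.595
endloop
endfacet
facet normal -0.533 -0.838 -0.118
outer loop
vertex 3.491 -0.207 -0.832
vertex 3.751 -0.489 -0.002
vertex 2.99 0.009 -0.098
endloop
endfacet
facet normal -0.342 -0.049 -0.938
outer loop
vertex 3.997 0.522 -1.055
vertex 3.491 -0.207 -0.832
vertex 3.142 0.634 -0.749
endloop
endfacet
facet normal 0.499 0.652 -0.571
outer loop
vertex 4.57 0.691 -0.362
vertex 3.997 0.522 -1.055
vertex 3.809 1.189 -0.458
endloop
endfacet

endsolid


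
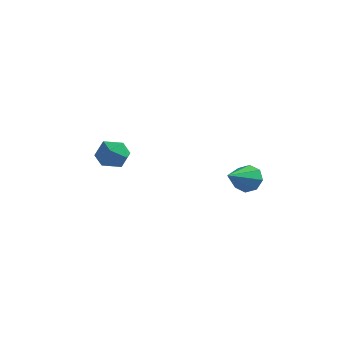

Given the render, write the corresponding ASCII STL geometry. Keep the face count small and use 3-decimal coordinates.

solid 
facet normal 0.169 -0.242 0.956
outer loop
vertex -1.083 2.27 3.601
vertex -1.825 1.899 3.638
vertex -1.155 1.465 3.41
endloop
endfacet
facet normal 0.780 -0.210 0.590
outer loop
vertex -1.083 2.27 3.601
vertex -1.155 1.465 3.41
vertex -0.673 1.96 2.949
endloop
endfacet
facet normal 0.838 0.446 0.315
outer loop
vertex -1.083 2.27 3.601
vertex -0.673 1.96 2.949
vertex -1.045 2.7 2.892
endloop
endfacet
facet normal 0.263 0.819 0.511
outer loop
vertex -1.083 2.27 3.601
vertex -1.045 2.7 2.892
vertex -1.757 2.663 3.318
endloop
endfacet
facet normal -0.151 0.393 0.907
outer loop
vertex -1.083 2.27 3.601
vertex -1.757 2.663 3.318
vertex -1.825 1.899 3.638
endloop
endfacet
facet normal 0.738 -0.673 0.048
outer loop
vertex -0.673 1.96 2.949
vertex -1.155 1.465 3.41
vertex -1.163 1.397 2.582
endloop
endfacet
facet normal -0.252 -0.725 0.641
outer loop
vertex -1.155 1.465 3.41
vertex -1.825 1.899 3.638
vertex -1.875 1.36 3.008
endloop
endfacet
facet normal -0.770 0.304 0.562
outer loop
vertex -1.825 1.899 3.638
vertex -1.757 2.663 3.318
vertex -2.247 2.1 2.951
endloop
endfacet
facet normal -0.100 0.992 -0.080
outer loop
vertex -1.757 2.663 3.318
vertex -1.045 2.7 2.892
vertex -1.765 2.595 2.49
endloop
endfacet
facet normal 0.832 0.388 -0.398
outer loop
vertex -1.045 2.7 2.892
vertex -0.673 1.96 2.949
vertex -1.095 2.161 2.262
endloop
endfacet
facet normal -0.263 -0.819 -0.511
outer loop
vertex -1.837 1.79 2.299
vertex -1.163 1.397 2.582
vertex -1.875 1.36 3.008
endloop
endfacet
facet normal -0.838 -0.446 -0.315
outer loop
vertex -1.837 1.79 2.299
vertex -1.875 1.36 3.008
vertex -2.247 2.1 2.951
endloop
endfacet
facet normal -0.780 0.210 -0.590
outer loop
vertex -1.837 1.79 2.299
vertex -2.247 2.1 2.951
vertex -1.765 2.595 2.49
endloop
endfacet
facet normal -0.169 0.242 -0.956
outer loop
vertex -1.837 1.79 2.299
vertex -1.765 2.595 2.49
vertex -1.095 2.161 2.262
endloop
endfacet
facet normal 0.151 -0.393 -0.907
outer loop
vertex -1.837 1.79 2.299
vertex -1.095 2.161 2.262
vertex -1.163 1.397 2.582
endloop
endfacet
facet normal 0.100 -0.992 0.080
outer loop
vertex -1.875 1.36 3.008
vertex -1.163 1.397 2.582
vertex -1.155 1.465 3.41
endloop
endfacet
facet normal -0.832 -0.388 0.398
outer loop
vertex -2.247 2.1 2.951
vertex -1.875 1.36 3.008
vertex -1.825 1.899 3.638
endloop
endfacet
facet normal -0.738 0.673 -0.048
outer loop
vertex -1.765 2.595 2.49
vertex -2.247 2.1 2.951
vertex -1.757 2.663 3.318
endloop
endfacet
facet normal 0.252 0.725 -0.641
outer loop
vertex -1.095 2.161 2.262
vertex -1.765 2.595 2.49
vertex -1.045 2.7 2.892
endloop
endfacet
facet normal 0.770 -0.304 -0.562
outer loop
vertex -1.163 1.397 2.582
vertex -1.095 2.161 2.262
vertex -0.673 1.96 2.949
endloop
endfacet
facet normal 0.016 0.907 -0.420
outer loop
vertex 4.432 3.823 1.738
vertex 3.862 4.016 2.134
vertex 4.577 4.044 2.221
endloop
endfacet
facet normal 0.885 -0.463 -0.054
outer loop
vertex 4.432 3.823 1.738
vertex 4.577 4.044 2.221
vertex 3.838 2.564 2.806
endloop
endfacet
facet normal 0.016 0.907 -0.420
outer loop
vertex 4.577 4.044 2.221
vertex 3.862 4.016 2.134
vertex 4.303 4.249 2.654
endloop
endfacet
facet normal 0.796 -0.167 0.582
outer loop
vertex 4.577 4.044 2.221
vertex 4.303 4.249 2.654
vertex 3.838 2.564 2.806
endloop
endfacet
facet normal 0.015 0.908 -0.420
outer loop
vertex 4.303 4.249 2.654
vertex 3.862 4.016 2.134
vertex 3.772 4.317 2.782
endloop
endfacet
facet normal 0.237 0.022 0.971
outer loop
vertex 4.303 4.249 2.654
vertex 3.772 4.317 2.782
vertex 3.838 2.564 2.806
endloop
endfacet
facet normal 0.015 0.908 -0.419
outer loop
vertex 3.772 4.317 2.782
vertex 3.862 4.016 2.134
vertex 3.293 4.209 2.531
endloop
endfacet
facet normal -0.463 -0.005 0.886
outer loop
vertex 3.772 4.317 2.782
vertex 3.293 4.209 2.531
vertex 3.838 2.564 2.806
endloop
endfacet
facet normal 0.015 0.908 -0.419
outer loop
vertex 3.293 4.209 2.531
vertex 3.862 4.016 2.134
vertex 3.148 3.988 2.047
endloop
endfacet
facet normal -0.897 -0.234 0.376
outer loop
vertex 3.293 4.209 2.531
vertex 3.148 3.988 2.047
vertex 3.838 2.564 2.806
endloop
endfacet
facet normal 0.016 0.907 -0.421
outer loop
vertex 3.148 3.988 2.047
vertex 3.862 4.016 2.134
vertex 3.422 3.783 1.615
endloop
endfacet
facet normal -0.807 -0.530 -0.260
outer loop
vertex 3.148 3.988 2.047
vertex 3.422 3.783 1.615
vertex 3.838 2.564 2.806
endloop
endfacet
facet normal 0.015 0.907 -0.420
outer loop
vertex 3.422 3.783 1.615
vertex 3.862 4.016 2.134
vertex 3.953 3.715 1.487
endloop
endfacet
facet normal -0.249 -0.719 -0.649
outer loop
vertex 3.422 3.783 1.615
vertex 3.953 3.715 1.487
vertex 3.838 2.564 2.806
endloop
endfacet
facet normal 0.015 0.907 -0.420
outer loop
vertex 3.953 3.715 1.487
vertex 3.862 4.016 2.134
vertex 4.432 3.823 1.738
endloop
endfacet
facet normal 0.451 -0.691 -0.564
outer loop
vertex 3.953 3.715 1.487
vertex 4.432 3.823 1.738
vertex 3.838 2.564 2.806
endloop
endfacet

endsolid


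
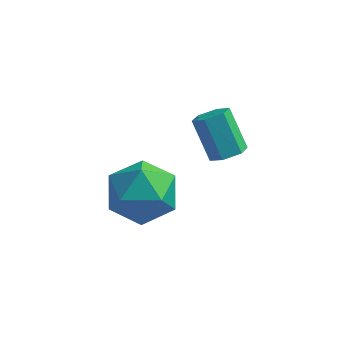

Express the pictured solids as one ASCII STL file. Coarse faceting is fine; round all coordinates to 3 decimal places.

solid 
facet normal 0.477 -0.386 -0.790
outer loop
vertex 2.636 -1.971 2.93
vertex 2.152 -2.323 2.81
vertex 2.193 -1.767 2.563
endloop
endfacet
facet normal 0.496 0.860 -0.120
outer loop
vertex 2.636 -1.971 2.93
vertex 2.193 -1.767 2.563
vertex 1.911 -1.385 4.13
endloop
endfacet
facet normal 0.496 0.860 -0.120
outer loop
vertex 1.911 -1.385 4.13
vertex 2.193 -1.767 2.563
vertex 1.469 -1.181 3.764
endloop
endfacet
facet normal -0.477 0.385 0.790
outer loop
vertex 1.911 -1.385 4.13
vertex 1.469 -1.181 3.764
vertex 1.428 -1.737 4.01
endloop
endfacet
facet normal 0.477 -0.386 -0.789
outer loop
vertex 2.193 -1.767 2.563
vertex 2.152 -2.323 2.81
vertex 1.71 -2.119 2.443
endloop
endfacet
facet normal -0.380 0.720 -0.581
outer loop
vertex 2.193 -1.767 2.563
vertex 1.71 -2.119 2.443
vertex 1.469 -1.181 3.764
endloop
endfacet
facet normal -0.379 0.721 -0.581
outer loop
vertex 1.469 -1.181 3.764
vertex 1.71 -2.119 2.443
vertex 0.985 -1.532 3.644
endloop
endfacet
facet normal -0.475 0.385 0.791
outer loop
vertex 1.469 -1.181 3.764
vertex 0.985 -1.532 3.644
vertex 1.428 -1.737 4.01
endloop
endfacet
facet normal 0.477 -0.386 -0.789
outer loop
vertex 1.71 -2.119 2.443
vertex 2.152 -2.323 2.81
vertex 1.669 -2.675 2.69
endloop
endfacet
facet normal -0.876 -0.140 -0.461
outer loop
vertex 1.71 -2.119 2.443
vertex 1.669 -2.675 2.69
vertex 0.985 -1.532 3.644
endloop
endfacet
facet normal -0.876 -0.139 -0.461
outer loop
vertex 0.985 -1.532 3.644
vertex 1.669 -2.675 2.69
vertex 0.944 -2.089 3.89
endloop
endfacet
facet normal -0.476 0.384 0.791
outer loop
vertex 0.985 -1.532 3.644
vertex 0.944 -2.089 3.89
vertex 1.428 -1.737 4.01
endloop
endfacet
facet normal 0.477 -0.385 -0.790
outer loop
vertex 1.669 -2.675 2.69
vertex 2.152 -2.323 2.81
vertex 2.111 -2.879 3.056
endloop
endfacet
facet normal -0.496 -0.860 0.120
outer loop
vertex 1.669 -2.675 2.69
vertex 2.111 -2.879 3.056
vertex 0.944 -2.089 3.89
endloop
endfacet
facet normal -0.496 -0.860 0.121
outer loop
vertex 0.944 -2.089 3.89
vertex 2.111 -2.879 3.056
vertex 1.387 -2.293 4.257
endloop
endfacet
facet normal -0.477 0.386 0.790
outer loop
vertex 0.944 -2.089 3.89
vertex 1.387 -2.293 4.257
vertex 1.428 -1.737 4.01
endloop
endfacet
facet normal 0.475 -0.385 -0.791
outer loop
vertex 2.111 -2.879 3.056
vertex 2.152 -2.323 2.81
vertex 2.595 -2.528 3.176
endloop
endfacet
facet normal 0.379 -0.721 0.580
outer loop
vertex 2.111 -2.879 3.056
vertex 2.595 -2.528 3.176
vertex 1.387 -2.293 4.257
endloop
endfacet
facet normal 0.380 -0.720 0.581
outer loop
vertex 1.387 -2.293 4.257
vertex 2.595 -2.528 3.176
vertex 1.87 -1.941 4.377
endloop
endfacet
facet normal -0.477 0.386 0.789
outer loop
vertex 1.387 -2.293 4.257
vertex 1.87 -1.941 4.377
vertex 1.428 -1.737 4.01
endloop
endfacet
facet normal 0.476 -0.384 -0.791
outer loop
vertex 2.595 -2.528 3.176
vertex 2.152 -2.323 2.81
vertex 2.636 -1.971 2.93
endloop
endfacet
facet normal 0.876 0.139 0.461
outer loop
vertex 2.595 -2.528 3.176
vertex 2.636 -1.971 2.93
vertex 1.87 -1.941 4.377
endloop
endfacet
facet normal 0.876 0.140 0.461
outer loop
vertex 1.87 -1.941 4.377
vertex 2.636 -1.971 2.93
vertex 1.911 -1.385 4.13
endloop
endfacet
facet normal -0.477 0.386 0.789
outer loop
vertex 1.87 -1.941 4.377
vertex 1.911 -1.385 4.13
vertex 1.428 -1.737 4.01
endloop
endfacet
facet normal -0.768 0.611 0.192
outer loop
vertex -1.266 -2.055 -0.016
vertex -1.507 -2.688 1.036
vertex -0.724 -1.712 1.058
endloop
endfacet
facet normal -0.257 0.951 -0.174
outer loop
vertex -1.266 -2.055 -0.016
vertex -0.724 -1.712 1.058
vertex -0.059 -1.726 -0.003
endloop
endfacet
facet normal -0.155 0.599 -0.786
outer loop
vertex -1.266 -2.055 -0.016
vertex -0.059 -1.726 -0.003
vertex -0.432 -2.71 -0.68
endloop
endfacet
facet normal -0.601 0.043 -0.798
outer loop
vertex -1.266 -2.055 -0.016
vertex -0.432 -2.71 -0.68
vertex -1.327 -3.304 -0.038
endloop
endfacet
facet normal -0.980 0.051 -0.194
outer loop
vertex -1.266 -2.055 -0.016
vertex -1.327 -3.304 -0.038
vertex -1.507 -2.688 1.036
endloop
endfacet
facet normal 0.347 0.915 0.205
outer loop
vertex -0.059 -1.726 -0.003
vertex -0.724 -1.712 1.058
vertex 0.447 -2.156 1.058
endloop
endfacet
facet normal -0.479 0.366 0.798
outer loop
vertex -0.724 -1.712 1.058
vertex -1.507 -2.688 1.036
vertex -0.448 -2.75 1.7
endloop
endfacet
facet normal -0.823 -0.542 0.173
outer loop
vertex -1.507 -2.688 1.036
vertex -1.327 -3.304 -0.038
vertex -0.821 -3.734 1.023
endloop
endfacet
facet normal -0.210 -0.554 -0.806
outer loop
vertex -1.327 -3.304 -0.038
vertex -0.432 -2.71 -0.68
vertex -0.156 -3.748 -0.038
endloop
endfacet
facet normal 0.513 0.346 -0.786
outer loop
vertex -0.432 -2.71 -0.68
vertex -0.059 -1.726 -0.003
vertex 0.627 -2.772 -0.016
endloop
endfacet
facet normal 0.601 -0.043 0.798
outer loop
vertex 0.386 -3.405 1.036
vertex 0.447 -2.156 1.058
vertex -0.448 -2.75 1.7
endloop
endfacet
facet normal 0.155 -0.599 0.786
outer loop
vertex 0.386 -3.405 1.036
vertex -0.448 -2.75 1.7
vertex -0.821 -3.734 1.023
endloop
endfacet
facet normal 0.257 -0.951 0.174
outer loop
vertex 0.386 -3.405 1.036
vertex -0.821 -3.734 1.023
vertex -0.156 -3.748 -0.038
endloop
endfacet
facet normal 0.768 -0.611 -0.192
outer loop
vertex 0.386 -3.405 1.036
vertex -0.156 -3.748 -0.038
vertex 0.627 -2.772 -0.016
endloop
endfacet
facet normal 0.980 -0.051 0.194
outer loop
vertex 0.386 -3.405 1.036
vertex 0.627 -2.772 -0.016
vertex 0.447 -2.156 1.058
endloop
endfacet
facet normal 0.210 0.554 0.806
outer loop
vertex -0.448 -2.75 1.7
vertex 0.447 -2.156 1.058
vertex -0.724 -1.712 1.058
endloop
endfacet
facet normal -0.513 -0.346 0.786
outer loop
vertex -0.821 -3.734 1.023
vertex -0.448 -2.75 1.7
vertex -1.507 -2.688 1.036
endloop
endfacet
facet normal -0.347 -0.915 -0.205
outer loop
vertex -0.156 -3.748 -0.038
vertex -0.821 -3.734 1.023
vertex -1.327 -3.304 -0.038
endloop
endfacet
facet normal 0.479 -0.366 -0.798
outer loop
vertex 0.627 -2.772 -0.016
vertex -0.156 -3.748 -0.038
vertex -0.432 -2.71 -0.68
endloop
endfacet
facet normal 0.823 0.542 -0.173
outer loop
vertex 0.447 -2.156 1.058
vertex 0.627 -2.772 -0.016
vertex -0.059 -1.726 -0.003
endloop
endfacet

endsolid
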